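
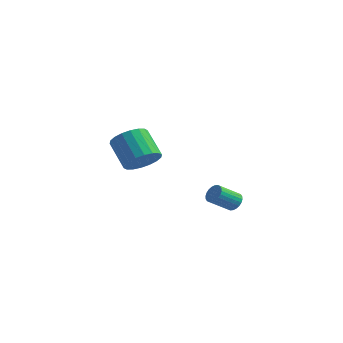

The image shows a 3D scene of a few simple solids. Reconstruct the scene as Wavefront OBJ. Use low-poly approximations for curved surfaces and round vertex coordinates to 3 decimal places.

v 3.665 1.347 -3.98
v 4.042 1.46 -3.554
v 3.432 0.487 -2.754
v 3.055 0.373 -3.18
v 3.876 1.605 -3.505
v 3.266 0.632 -2.705
v 3.677 1.711 -3.529
v 3.067 0.737 -2.728
v 3.476 1.761 -3.62
v 2.866 0.787 -2.82
v 3.304 1.748 -3.767
v 2.694 0.774 -2.967
v 3.187 1.674 -3.946
v 2.577 0.7 -3.146
v 3.143 1.55 -4.13
v 2.533 0.577 -3.33
v 3.178 1.395 -4.292
v 2.568 0.422 -3.492
v 3.288 1.233 -4.406
v 2.678 0.26 -3.606
v 3.454 1.088 -4.455
v 2.844 0.115 -3.655
v 3.653 0.983 -4.432
v 3.043 0.009 -3.631
v 3.854 0.933 -4.34
v 3.244 -0.041 -3.54
v 4.026 0.946 -4.193
v 3.416 -0.028 -3.393
v 4.143 1.02 -4.014
v 3.533 0.046 -3.214
v 4.187 1.143 -3.83
v 3.577 0.17 -3.03
v 4.152 1.298 -3.668
v 3.542 0.325 -2.868
v -2.207 1.99 -2.784
v -1.723 1.426 -2.014
v -3.009 2.026 -0.766
v -3.493 2.59 -1.536
v -1.503 1.847 -1.991
v -2.789 2.448 -0.742
v -1.423 2.297 -2.124
v -2.709 2.898 -0.876
v -1.498 2.686 -2.388
v -2.784 3.287 -1.14
v -1.713 2.938 -2.731
v -2.999 3.538 -1.483
v -2.026 3.001 -3.084
v -3.312 3.601 -1.836
v -2.375 2.864 -3.378
v -3.661 3.464 -2.13
v -2.691 2.554 -3.554
v -3.977 3.154 -2.306
v -2.911 2.132 -3.578
v -4.197 2.733 -2.329
v -2.991 1.682 -3.444
v -4.277 2.283 -2.196
v -2.916 1.293 -3.18
v -4.202 1.894 -1.932
v -2.701 1.042 -2.837
v -3.987 1.642 -1.589
v -2.388 0.979 -2.484
v -3.674 1.579 -1.236
v -2.039 1.116 -2.19
v -3.325 1.716 -0.942
f 2 1 5
f 2 5 3
f 3 5 6
f 3 6 4
f 5 1 7
f 5 7 6
f 6 7 8
f 6 8 4
f 7 1 9
f 7 9 8
f 8 9 10
f 8 10 4
f 9 1 11
f 9 11 10
f 10 11 12
f 10 12 4
f 11 1 13
f 11 13 12
f 12 13 14
f 12 14 4
f 13 1 15
f 13 15 14
f 14 15 16
f 14 16 4
f 15 1 17
f 15 17 16
f 16 17 18
f 16 18 4
f 17 1 19
f 17 19 18
f 18 19 20
f 18 20 4
f 19 1 21
f 19 21 20
f 20 21 22
f 20 22 4
f 21 1 23
f 21 23 22
f 22 23 24
f 22 24 4
f 23 1 25
f 23 25 24
f 24 25 26
f 24 26 4
f 25 1 27
f 25 27 26
f 26 27 28
f 26 28 4
f 27 1 29
f 27 29 28
f 28 29 30
f 28 30 4
f 29 1 31
f 29 31 30
f 30 31 32
f 30 32 4
f 31 1 33
f 31 33 32
f 32 33 34
f 32 34 4
f 33 1 2
f 33 2 34
f 34 2 3
f 34 3 4
f 36 35 39
f 36 39 37
f 37 39 40
f 37 40 38
f 39 35 41
f 39 41 40
f 40 41 42
f 40 42 38
f 41 35 43
f 41 43 42
f 42 43 44
f 42 44 38
f 43 35 45
f 43 45 44
f 44 45 46
f 44 46 38
f 45 35 47
f 45 47 46
f 46 47 48
f 46 48 38
f 47 35 49
f 47 49 48
f 48 49 50
f 48 50 38
f 49 35 51
f 49 51 50
f 50 51 52
f 50 52 38
f 51 35 53
f 51 53 52
f 52 53 54
f 52 54 38
f 53 35 55
f 53 55 54
f 54 55 56
f 54 56 38
f 55 35 57
f 55 57 56
f 56 57 58
f 56 58 38
f 57 35 59
f 57 59 58
f 58 59 60
f 58 60 38
f 59 35 61
f 59 61 60
f 60 61 62
f 60 62 38
f 61 35 63
f 61 63 62
f 62 63 64
f 62 64 38
f 63 35 36
f 63 36 64
f 64 36 37
f 64 37 38



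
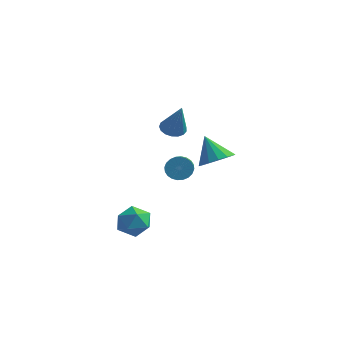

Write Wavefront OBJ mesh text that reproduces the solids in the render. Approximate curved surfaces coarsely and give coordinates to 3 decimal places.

v -0.045 -2.669 -3.543
v 0.867 -2.472 -3.288
v -0.207 -3.568 -2.272
v 0.705 -3.371 -2.017
v 0.032 -2.677 -1.98
v 0.132 -2.122 -2.766
v 0.528 -3.918 -2.794
v 0.628 -3.363 -3.58
v 1.221 -3.244 -2.825
v 0.914 -2.477 -2.322
v -0.254 -3.563 -3.238
v -0.561 -2.796 -2.735
v 2.325 -2.13 0.941
v 2.807 -2.129 0.476
v 3.637 -3.71 1.333
v 3.155 -3.71 1.799
v 2.913 -1.975 0.659
v 3.742 -3.555 1.516
v 2.929 -1.844 0.884
v 3.758 -3.424 1.742
v 2.853 -1.757 1.119
v 3.682 -3.337 1.976
v 2.697 -1.726 1.326
v 3.526 -3.307 2.183
v 2.484 -1.757 1.475
v 3.313 -3.338 2.332
v 2.247 -1.845 1.543
v 3.076 -3.425 2.4
v 2.022 -1.976 1.519
v 2.852 -3.556 2.376
v 1.843 -2.13 1.407
v 2.673 -3.711 2.264
v 1.738 -2.285 1.224
v 2.567 -3.865 2.081
v 1.722 -2.416 0.998
v 2.551 -3.996 1.856
v 1.798 -2.503 0.764
v 2.627 -4.083 1.621
v 1.954 -2.533 0.557
v 2.783 -4.114 1.414
v 2.167 -2.502 0.408
v 2.996 -4.083 1.265
v 2.404 -2.415 0.34
v 3.233 -3.995 1.197
v 2.628 -2.284 0.364
v 3.458 -3.864 1.221
v 1.129 -0.642 2.663
v 1.723 -0.398 2.471
v 1.871 -1.118 4.357
v 1.577 -0.146 2.606
v 1.328 -0.008 2.754
v 1.034 -0.015 2.881
v 0.761 -0.166 2.958
v 0.573 -0.425 2.967
v 0.512 -0.734 2.907
v 0.593 -1.022 2.791
v 0.796 -1.223 2.645
v 1.076 -1.29 2.504
v 1.368 -1.209 2.399
v 1.605 -0.998 2.354
v 1.733 -0.705 2.38
v 2.732 0.825 0.217
v 3.402 1.434 0.507
v 1.868 1.155 1.523
v 3.093 1.704 0.235
v 2.689 1.738 -0.042
v 2.295 1.528 -0.249
v 2.019 1.13 -0.332
v 1.934 0.65 -0.267
v 2.063 0.217 -0.072
v 2.371 -0.053 0.2
v 2.776 -0.088 0.477
v 3.169 0.123 0.684
v 3.445 0.521 0.766
v 3.53 1.001 0.702
f 1 12 6
f 1 6 2
f 1 2 8
f 1 8 11
f 1 11 12
f 2 6 10
f 6 12 5
f 12 11 3
f 11 8 7
f 8 2 9
f 4 10 5
f 4 5 3
f 4 3 7
f 4 7 9
f 4 9 10
f 5 10 6
f 3 5 12
f 7 3 11
f 9 7 8
f 10 9 2
f 14 13 17
f 14 17 15
f 15 17 18
f 15 18 16
f 17 13 19
f 17 19 18
f 18 19 20
f 18 20 16
f 19 13 21
f 19 21 20
f 20 21 22
f 20 22 16
f 21 13 23
f 21 23 22
f 22 23 24
f 22 24 16
f 23 13 25
f 23 25 24
f 24 25 26
f 24 26 16
f 25 13 27
f 25 27 26
f 26 27 28
f 26 28 16
f 27 13 29
f 27 29 28
f 28 29 30
f 28 30 16
f 29 13 31
f 29 31 30
f 30 31 32
f 30 32 16
f 31 13 33
f 31 33 32
f 32 33 34
f 32 34 16
f 33 13 35
f 33 35 34
f 34 35 36
f 34 36 16
f 35 13 37
f 35 37 36
f 36 37 38
f 36 38 16
f 37 13 39
f 37 39 38
f 38 39 40
f 38 40 16
f 39 13 41
f 39 41 40
f 40 41 42
f 40 42 16
f 41 13 43
f 41 43 42
f 42 43 44
f 42 44 16
f 43 13 45
f 43 45 44
f 44 45 46
f 44 46 16
f 45 13 14
f 45 14 46
f 46 14 15
f 46 15 16
f 48 47 50
f 48 50 49
f 50 47 51
f 50 51 49
f 51 47 52
f 51 52 49
f 52 47 53
f 52 53 49
f 53 47 54
f 53 54 49
f 54 47 55
f 54 55 49
f 55 47 56
f 55 56 49
f 56 47 57
f 56 57 49
f 57 47 58
f 57 58 49
f 58 47 59
f 58 59 49
f 59 47 60
f 59 60 49
f 60 47 61
f 60 61 49
f 61 47 48
f 61 48 49
f 63 62 65
f 63 65 64
f 65 62 66
f 65 66 64
f 66 62 67
f 66 67 64
f 67 62 68
f 67 68 64
f 68 62 69
f 68 69 64
f 69 62 70
f 69 70 64
f 70 62 71
f 70 71 64
f 71 62 72
f 71 72 64
f 72 62 73
f 72 73 64
f 73 62 74
f 73 74 64
f 74 62 75
f 74 75 64
f 75 62 63
f 75 63 64



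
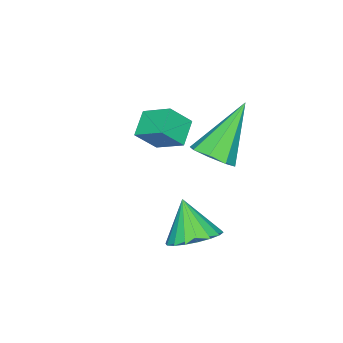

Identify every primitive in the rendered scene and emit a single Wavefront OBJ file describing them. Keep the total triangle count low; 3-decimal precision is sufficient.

v -1.561 -0.566 -3.766
v -0.803 -0.372 -3.385
v -1.959 -1.274 -2.614
v -1.031 -0.075 -3.282
v -1.363 0.123 -3.275
v -1.734 0.186 -3.365
v -2.071 0.099 -3.535
v -2.307 -0.12 -3.751
v -2.395 -0.427 -3.969
v -2.318 -0.761 -4.148
v -2.091 -1.058 -4.251
v -1.758 -1.256 -4.258
v -1.387 -1.319 -4.168
v -1.05 -1.232 -3.998
v -0.814 -1.013 -3.782
v -0.726 -0.706 -3.563
v -2.689 -0.732 -0.909
v -2.158 -0.519 -0.44
v -4.131 -0.568 0.649
v -2.398 -0.082 -0.708
v -2.808 -0.025 -1.094
v -3.149 -0.383 -1.372
v -3.22 -0.944 -1.379
v -2.98 -1.382 -1.11
v -2.569 -1.438 -0.724
v -2.229 -1.081 -0.447
v -4.242 -3.509 -1.769
v -3.699 -3.929 -1.015
v -4.262 -2.52 -1.203
v -3.718 -2.94 -0.449
v -3.422 -3.24 -2.211
v -2.878 -3.66 -1.457
v -3.441 -2.251 -1.645
v -2.898 -2.671 -0.891
f 2 1 4
f 2 4 3
f 4 1 5
f 4 5 3
f 5 1 6
f 5 6 3
f 6 1 7
f 6 7 3
f 7 1 8
f 7 8 3
f 8 1 9
f 8 9 3
f 9 1 10
f 9 10 3
f 10 1 11
f 10 11 3
f 11 1 12
f 11 12 3
f 12 1 13
f 12 13 3
f 13 1 14
f 13 14 3
f 14 1 15
f 14 15 3
f 15 1 16
f 15 16 3
f 16 1 2
f 16 2 3
f 18 17 20
f 18 20 19
f 20 17 21
f 20 21 19
f 21 17 22
f 21 22 19
f 22 17 23
f 22 23 19
f 23 17 24
f 23 24 19
f 24 17 25
f 24 25 19
f 25 17 26
f 25 26 19
f 26 17 18
f 26 18 19
f 28 30 27
f 31 28 27
f 27 30 29
f 29 31 27
f 28 34 30
f 32 28 31
f 32 34 28
f 30 34 29
f 33 31 29
f 29 34 33
f 33 32 31
f 34 32 33



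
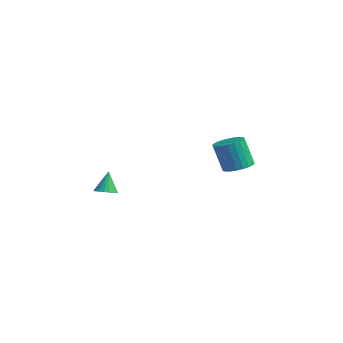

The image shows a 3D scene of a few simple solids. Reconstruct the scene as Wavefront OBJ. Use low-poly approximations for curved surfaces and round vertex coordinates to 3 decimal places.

v 0.034 3.99 -0.613
v 0.753 4.085 -0.425
v 0.406 3.764 1.062
v -0.314 3.67 0.873
v 0.65 4.356 -0.391
v 0.302 4.035 1.096
v 0.452 4.572 -0.39
v 0.105 4.251 1.096
v 0.19 4.699 -0.424
v -0.157 4.378 1.063
v -0.095 4.718 -0.486
v -0.442 4.397 1
v -0.36 4.627 -0.568
v -0.708 4.306 0.919
v -0.566 4.439 -0.657
v -0.913 4.118 0.83
v -0.681 4.182 -0.739
v -1.028 3.861 0.748
v -0.686 3.896 -0.802
v -1.033 3.575 0.685
v -0.582 3.625 -0.836
v -0.93 3.304 0.651
v -0.385 3.409 -0.836
v -0.732 3.088 0.65
v -0.123 3.282 -0.803
v -0.47 2.961 0.684
v 0.162 3.263 -0.74
v -0.185 2.942 0.746
v 0.428 3.354 -0.659
v 0.08 3.033 0.828
v 0.633 3.542 -0.57
v 0.286 3.221 0.917
v 0.748 3.799 -0.488
v 0.401 3.478 0.999
v -1.128 -2.142 -1.364
v -0.626 -2.253 -1.2
v -1.412 -1.818 -0.276
v -0.609 -2.037 -1.26
v -0.681 -1.839 -1.337
v -0.832 -1.694 -1.42
v -1.033 -1.626 -1.493
v -1.251 -1.648 -1.543
v -1.447 -1.754 -1.563
v -1.588 -1.928 -1.548
v -1.65 -2.139 -1.501
v -1.622 -2.35 -1.431
v -1.508 -2.526 -1.349
v -1.328 -2.635 -1.269
v -1.114 -2.658 -1.206
v -0.902 -2.593 -1.171
v -0.729 -2.449 -1.168
f 2 1 5
f 2 5 3
f 3 5 6
f 3 6 4
f 5 1 7
f 5 7 6
f 6 7 8
f 6 8 4
f 7 1 9
f 7 9 8
f 8 9 10
f 8 10 4
f 9 1 11
f 9 11 10
f 10 11 12
f 10 12 4
f 11 1 13
f 11 13 12
f 12 13 14
f 12 14 4
f 13 1 15
f 13 15 14
f 14 15 16
f 14 16 4
f 15 1 17
f 15 17 16
f 16 17 18
f 16 18 4
f 17 1 19
f 17 19 18
f 18 19 20
f 18 20 4
f 19 1 21
f 19 21 20
f 20 21 22
f 20 22 4
f 21 1 23
f 21 23 22
f 22 23 24
f 22 24 4
f 23 1 25
f 23 25 24
f 24 25 26
f 24 26 4
f 25 1 27
f 25 27 26
f 26 27 28
f 26 28 4
f 27 1 29
f 27 29 28
f 28 29 30
f 28 30 4
f 29 1 31
f 29 31 30
f 30 31 32
f 30 32 4
f 31 1 33
f 31 33 32
f 32 33 34
f 32 34 4
f 33 1 2
f 33 2 34
f 34 2 3
f 34 3 4
f 36 35 38
f 36 38 37
f 38 35 39
f 38 39 37
f 39 35 40
f 39 40 37
f 40 35 41
f 40 41 37
f 41 35 42
f 41 42 37
f 42 35 43
f 42 43 37
f 43 35 44
f 43 44 37
f 44 35 45
f 44 45 37
f 45 35 46
f 45 46 37
f 46 35 47
f 46 47 37
f 47 35 48
f 47 48 37
f 48 35 49
f 48 49 37
f 49 35 50
f 49 50 37
f 50 35 51
f 50 51 37
f 51 35 36
f 51 36 37



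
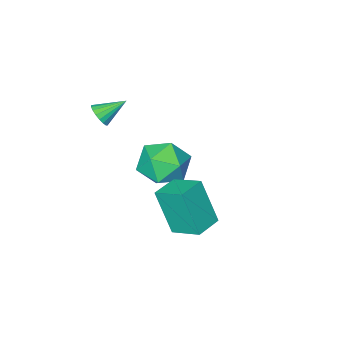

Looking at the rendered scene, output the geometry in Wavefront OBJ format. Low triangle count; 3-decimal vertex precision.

v 1.233 0.63 -2.922
v 1.437 -0.184 -1.018
v 0.878 1.861 -2.357
v 1.082 1.047 -0.454
v 2.378 0.953 -2.906
v 2.582 0.139 -1.003
v 2.023 2.184 -2.342
v 2.227 1.37 -0.438
v -0.669 -2.35 -3.753
v 0.479 -2.5 -3.369
v -1.199 -4 -2.811
v -0.051 -4.15 -2.427
v -0.726 -3.233 -1.989
v -0.398 -2.213 -2.572
v -0.322 -4.287 -3.608
v 0.006 -3.267 -4.191
v 0.693 -3.697 -3.28
v 0.444 -3.046 -2.279
v -1.164 -3.454 -3.901
v -1.413 -2.803 -2.9
v 2.419 -3.654 0.995
v 2.648 -3.859 1.475
v 1.421 -3.246 1.645
v 2.739 -3.622 1.466
v 2.767 -3.392 1.363
v 2.725 -3.214 1.187
v 2.623 -3.123 0.974
v 2.481 -3.137 0.764
v 2.326 -3.254 0.6
v 2.19 -3.45 0.515
v 2.1 -3.687 0.524
v 2.072 -3.917 0.627
v 2.114 -4.095 0.802
v 2.215 -4.186 1.016
v 2.358 -4.172 1.226
v 2.512 -4.055 1.389
f 2 4 1
f 5 2 1
f 1 4 3
f 3 5 1
f 2 8 4
f 6 2 5
f 6 8 2
f 4 8 3
f 7 5 3
f 3 8 7
f 7 6 5
f 8 6 7
f 9 20 14
f 9 14 10
f 9 10 16
f 9 16 19
f 9 19 20
f 10 14 18
f 14 20 13
f 20 19 11
f 19 16 15
f 16 10 17
f 12 18 13
f 12 13 11
f 12 11 15
f 12 15 17
f 12 17 18
f 13 18 14
f 11 13 20
f 15 11 19
f 17 15 16
f 18 17 10
f 22 21 24
f 22 24 23
f 24 21 25
f 24 25 23
f 25 21 26
f 25 26 23
f 26 21 27
f 26 27 23
f 27 21 28
f 27 28 23
f 28 21 29
f 28 29 23
f 29 21 30
f 29 30 23
f 30 21 31
f 30 31 23
f 31 21 32
f 31 32 23
f 32 21 33
f 32 33 23
f 33 21 34
f 33 34 23
f 34 21 35
f 34 35 23
f 35 21 36
f 35 36 23
f 36 21 22
f 36 22 23



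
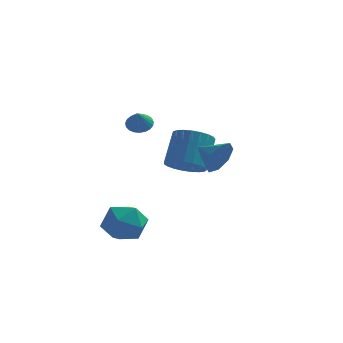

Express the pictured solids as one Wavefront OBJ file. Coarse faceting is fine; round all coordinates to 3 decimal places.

v 2.014 -2.689 2.181
v 2.46 -2.432 3.038
v 0.906 -2.091 2.579
v 2.549 -1.904 2.491
v 2.324 -1.836 1.763
v 1.918 -2.268 1.279
v 1.567 -2.947 1.324
v 1.478 -3.475 1.871
v 1.703 -3.542 2.6
v 2.11 -3.11 3.083
v -2.217 0.262 3.183
v -1.684 0.589 3.45
v -2.183 -0.522 4.077
v -1.901 0.721 3.573
v -2.173 0.773 3.63
v -2.453 0.737 3.609
v -2.692 0.619 3.514
v -2.849 0.439 3.362
v -2.896 0.229 3.179
v -2.826 0.024 2.997
v -2.651 -0.139 2.847
v -2.401 -0.233 2.755
v -2.119 -0.242 2.737
v -1.854 -0.163 2.796
v -1.651 -0.011 2.922
v -1.547 0.189 3.093
v -1.558 0.401 3.28
v -3.528 -2.938 -2.429
v -3.052 -2.31 -3.388
v -1.908 -2.49 -1.332
v -1.432 -1.862 -2.291
v -2.43 -1.425 -1.697
v -3.432 -1.702 -2.375
v -1.528 -3.098 -2.345
v -2.53 -3.375 -3.023
v -1.817 -2.409 -3.336
v -2.374 -1.375 -2.935
v -2.586 -3.425 -1.785
v -3.143 -2.391 -1.384
v -0.343 2.382 -0.294
v 0.129 1.569 0.239
v 0.374 2.806 1.906
v -0.097 3.618 1.374
v 0.48 1.767 0.041
v 0.725 3.003 1.708
v 0.688 2.071 -0.215
v 0.934 3.307 1.452
v 0.719 2.429 -0.485
v 0.965 3.665 1.182
v 0.566 2.779 -0.722
v 0.812 4.015 0.946
v 0.256 3.06 -0.884
v 0.501 4.296 0.783
v -0.158 3.223 -0.945
v 0.088 4.46 0.722
v -0.604 3.242 -0.893
v -0.358 4.478 0.775
v -1.004 3.112 -0.737
v -0.759 4.348 0.93
v -1.291 2.855 -0.505
v -1.045 4.091 1.163
v -1.413 2.517 -0.236
v -1.167 3.753 1.431
v -1.35 2.155 0.023
v -1.104 3.391 1.69
v -1.113 1.833 0.227
v -0.868 3.069 1.894
v -0.743 1.605 0.341
v -0.497 2.841 2.008
v -0.304 1.512 0.346
v -0.058 2.748 2.013
f 2 1 4
f 2 4 3
f 4 1 5
f 4 5 3
f 5 1 6
f 5 6 3
f 6 1 7
f 6 7 3
f 7 1 8
f 7 8 3
f 8 1 9
f 8 9 3
f 9 1 10
f 9 10 3
f 10 1 2
f 10 2 3
f 12 11 14
f 12 14 13
f 14 11 15
f 14 15 13
f 15 11 16
f 15 16 13
f 16 11 17
f 16 17 13
f 17 11 18
f 17 18 13
f 18 11 19
f 18 19 13
f 19 11 20
f 19 20 13
f 20 11 21
f 20 21 13
f 21 11 22
f 21 22 13
f 22 11 23
f 22 23 13
f 23 11 24
f 23 24 13
f 24 11 25
f 24 25 13
f 25 11 26
f 25 26 13
f 26 11 27
f 26 27 13
f 27 11 12
f 27 12 13
f 28 39 33
f 28 33 29
f 28 29 35
f 28 35 38
f 28 38 39
f 29 33 37
f 33 39 32
f 39 38 30
f 38 35 34
f 35 29 36
f 31 37 32
f 31 32 30
f 31 30 34
f 31 34 36
f 31 36 37
f 32 37 33
f 30 32 39
f 34 30 38
f 36 34 35
f 37 36 29
f 41 40 44
f 41 44 42
f 42 44 45
f 42 45 43
f 44 40 46
f 44 46 45
f 45 46 47
f 45 47 43
f 46 40 48
f 46 48 47
f 47 48 49
f 47 49 43
f 48 40 50
f 48 50 49
f 49 50 51
f 49 51 43
f 50 40 52
f 50 52 51
f 51 52 53
f 51 53 43
f 52 40 54
f 52 54 53
f 53 54 55
f 53 55 43
f 54 40 56
f 54 56 55
f 55 56 57
f 55 57 43
f 56 40 58
f 56 58 57
f 57 58 59
f 57 59 43
f 58 40 60
f 58 60 59
f 59 60 61
f 59 61 43
f 60 40 62
f 60 62 61
f 61 62 63
f 61 63 43
f 62 40 64
f 62 64 63
f 63 64 65
f 63 65 43
f 64 40 66
f 64 66 65
f 65 66 67
f 65 67 43
f 66 40 68
f 66 68 67
f 67 68 69
f 67 69 43
f 68 40 70
f 68 70 69
f 69 70 71
f 69 71 43
f 70 40 41
f 70 41 71
f 71 41 42
f 71 42 43



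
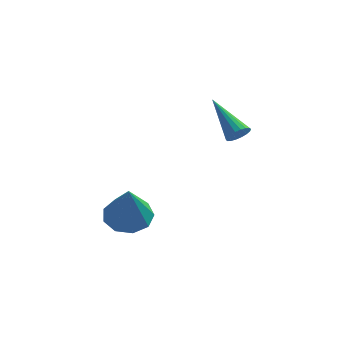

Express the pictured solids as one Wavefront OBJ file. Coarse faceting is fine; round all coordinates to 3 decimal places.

v 1.497 -0.746 1.514
v 1.87 -0.397 1.5
v 0.403 0.466 2.506
v 1.751 -0.352 1.313
v 1.581 -0.384 1.165
v 1.395 -0.488 1.086
v 1.23 -0.643 1.093
v 1.117 -0.818 1.183
v 1.08 -0.979 1.338
v 1.125 -1.094 1.529
v 1.244 -1.14 1.716
v 1.414 -1.107 1.864
v 1.6 -1.003 1.942
v 1.765 -0.848 1.936
v 1.878 -0.673 1.846
v 1.915 -0.512 1.691
v -2.512 -0.798 -3.193
v -1.881 -0.112 -2.963
v -2.348 -1.582 -1.307
v -2.491 0.089 -2.826
v -3.111 -0.125 -2.861
v -3.451 -0.654 -3.051
v -3.351 -1.25 -3.308
v -2.859 -1.635 -3.511
v -2.205 -1.628 -3.565
v -1.695 -1.232 -3.446
v -1.567 -0.634 -3.208
f 2 1 4
f 2 4 3
f 4 1 5
f 4 5 3
f 5 1 6
f 5 6 3
f 6 1 7
f 6 7 3
f 7 1 8
f 7 8 3
f 8 1 9
f 8 9 3
f 9 1 10
f 9 10 3
f 10 1 11
f 10 11 3
f 11 1 12
f 11 12 3
f 12 1 13
f 12 13 3
f 13 1 14
f 13 14 3
f 14 1 15
f 14 15 3
f 15 1 16
f 15 16 3
f 16 1 2
f 16 2 3
f 18 17 20
f 18 20 19
f 20 17 21
f 20 21 19
f 21 17 22
f 21 22 19
f 22 17 23
f 22 23 19
f 23 17 24
f 23 24 19
f 24 17 25
f 24 25 19
f 25 17 26
f 25 26 19
f 26 17 27
f 26 27 19
f 27 17 18
f 27 18 19



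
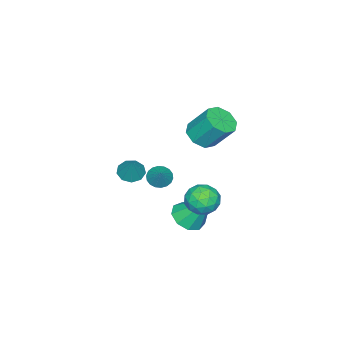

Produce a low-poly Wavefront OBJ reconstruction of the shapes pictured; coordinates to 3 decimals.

v -2.393 -2.152 -2.082
v -1.912 -2.645 -2.127
v -1.807 -1.688 -0.898
v -1.766 -2.256 -2.351
v -1.914 -1.819 -2.45
v -2.286 -1.537 -2.376
v -2.708 -1.544 -2.165
v -2.982 -1.835 -1.915
v -2.981 -2.275 -1.743
v -2.705 -2.657 -1.729
v -2.282 -2.803 -1.881
v -3.83 0.772 0.666
v -3.18 0.347 1.059
v -3.32 1.344 2.367
v -3.97 1.768 1.974
v -2.965 0.859 0.692
v -3.105 1.856 2
v -3.256 1.32 0.31
v -3.396 2.316 1.617
v -3.883 1.46 0.136
v -4.023 2.456 1.444
v -4.48 1.196 0.273
v -4.62 2.193 1.581
v -4.695 0.684 0.64
v -4.835 1.681 1.948
v -4.404 0.224 1.023
v -4.544 1.22 2.33
v -3.777 0.084 1.196
v -3.917 1.08 2.504
v -3.136 0.516 -4.715
v -2.209 0.486 -4.646
v -3.224 1.724 -3.025
v -2.384 0.979 -5.007
v -2.911 1.255 -5.232
v -3.543 1.186 -5.215
v -3.985 0.802 -4.965
v -4.029 0.285 -4.597
v -3.655 -0.124 -4.285
v -3.038 -0.234 -4.174
v -2.467 0.007 -4.316
v -3.062 1.657 -2.432
v -2.708 2.253 -1.852
v -1.732 1.407 -2.988
v -1.378 2.003 -2.408
v -1.706 1.217 -2.104
v -2.528 1.372 -1.761
v -1.912 2.288 -3.079
v -2.734 2.443 -2.736
v -1.997 2.643 -2.252
v -1.87 1.981 -1.649
v -2.57 1.679 -3.191
v -2.443 1.017 -2.588
v -3.002 1.977 -2.093
v -1.438 1.683 -2.747
v -1.631 1.221 -2.568
v -1.423 1.571 -2.227
v -2.896 1.459 -2.04
v -2.688 1.809 -1.699
v -2.099 1.2 -1.847
v -1.752 1.851 -3.141
v -1.544 2.201 -2.8
v -3.017 2.089 -2.613
v -2.809 2.439 -2.272
v -2.341 2.46 -2.993
v -2.375 2.557 -1.987
v -1.594 2.41 -2.314
v -1.907 2.577 -2.708
v -2.391 2.668 -2.507
v -2.301 2.167 -1.633
v -1.519 2.02 -1.96
v -1.712 1.558 -1.781
v -2.195 1.649 -1.58
v -1.883 2.397 -1.868
v -2.921 1.64 -2.88
v -2.139 1.493 -3.207
v -2.245 2.011 -3.26
v -2.728 2.102 -3.059
v -2.846 1.25 -2.526
v -2.065 1.103 -2.853
v -2.049 0.992 -2.333
v -2.533 1.083 -2.132
v -2.557 1.263 -2.972
v -1.813 -0.206 -1.386
v -1.302 -0.402 -1.678
v -1.167 0.266 -0.574
v -1.344 -0.153 -1.789
v -1.479 0.086 -1.82
v -1.681 0.266 -1.766
v -1.908 0.354 -1.636
v -2.116 0.33 -1.456
v -2.265 0.2 -1.263
v -2.323 -0.01 -1.095
v -2.281 -0.259 -0.984
v -2.146 -0.498 -0.952
v -1.945 -0.678 -1.007
v -1.717 -0.766 -1.137
v -1.509 -0.742 -1.316
v -1.361 -0.612 -1.509
f 2 1 4
f 2 4 3
f 4 1 5
f 4 5 3
f 5 1 6
f 5 6 3
f 6 1 7
f 6 7 3
f 7 1 8
f 7 8 3
f 8 1 9
f 8 9 3
f 9 1 10
f 9 10 3
f 10 1 11
f 10 11 3
f 11 1 2
f 11 2 3
f 13 12 16
f 13 16 14
f 14 16 17
f 14 17 15
f 16 12 18
f 16 18 17
f 17 18 19
f 17 19 15
f 18 12 20
f 18 20 19
f 19 20 21
f 19 21 15
f 20 12 22
f 20 22 21
f 21 22 23
f 21 23 15
f 22 12 24
f 22 24 23
f 23 24 25
f 23 25 15
f 24 12 26
f 24 26 25
f 25 26 27
f 25 27 15
f 26 12 28
f 26 28 27
f 27 28 29
f 27 29 15
f 28 12 13
f 28 13 29
f 29 13 14
f 29 14 15
f 31 30 33
f 31 33 32
f 33 30 34
f 33 34 32
f 34 30 35
f 34 35 32
f 35 30 36
f 35 36 32
f 36 30 37
f 36 37 32
f 37 30 38
f 37 38 32
f 38 30 39
f 38 39 32
f 39 30 40
f 39 40 32
f 40 30 31
f 40 31 32
f 41 78 57
f 78 52 81
f 57 81 46
f 78 81 57
f 41 57 53
f 57 46 58
f 53 58 42
f 57 58 53
f 41 53 62
f 53 42 63
f 62 63 48
f 53 63 62
f 41 62 74
f 62 48 77
f 74 77 51
f 62 77 74
f 41 74 78
f 74 51 82
f 78 82 52
f 74 82 78
f 42 58 69
f 58 46 72
f 69 72 50
f 58 72 69
f 46 81 59
f 81 52 80
f 59 80 45
f 81 80 59
f 52 82 79
f 82 51 75
f 79 75 43
f 82 75 79
f 51 77 76
f 77 48 64
f 76 64 47
f 77 64 76
f 48 63 68
f 63 42 65
f 68 65 49
f 63 65 68
f 44 70 56
f 70 50 71
f 56 71 45
f 70 71 56
f 44 56 54
f 56 45 55
f 54 55 43
f 56 55 54
f 44 54 61
f 54 43 60
f 61 60 47
f 54 60 61
f 44 61 66
f 61 47 67
f 66 67 49
f 61 67 66
f 44 66 70
f 66 49 73
f 70 73 50
f 66 73 70
f 45 71 59
f 71 50 72
f 59 72 46
f 71 72 59
f 43 55 79
f 55 45 80
f 79 80 52
f 55 80 79
f 47 60 76
f 60 43 75
f 76 75 51
f 60 75 76
f 49 67 68
f 67 47 64
f 68 64 48
f 67 64 68
f 50 73 69
f 73 49 65
f 69 65 42
f 73 65 69
f 84 83 86
f 84 86 85
f 86 83 87
f 86 87 85
f 87 83 88
f 87 88 85
f 88 83 89
f 88 89 85
f 89 83 90
f 89 90 85
f 90 83 91
f 90 91 85
f 91 83 92
f 91 92 85
f 92 83 93
f 92 93 85
f 93 83 94
f 93 94 85
f 94 83 95
f 94 95 85
f 95 83 96
f 95 96 85
f 96 83 97
f 96 97 85
f 97 83 98
f 97 98 85
f 98 83 84
f 98 84 85



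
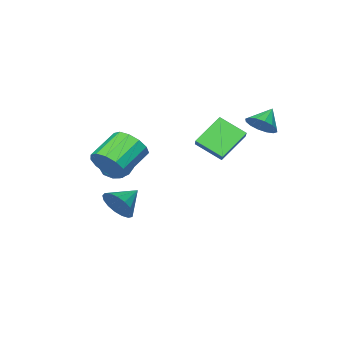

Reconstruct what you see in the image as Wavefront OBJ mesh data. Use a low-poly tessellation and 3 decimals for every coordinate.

v -2.169 3.756 1.278
v -1.619 3.537 1.845
v -3.051 3.524 2.042
v -1.678 3.953 1.904
v -1.868 4.317 1.795
v -2.139 4.53 1.548
v -2.418 4.536 1.228
v -2.63 4.333 0.922
v -2.719 3.976 0.71
v -2.66 3.56 0.651
v -2.47 3.196 0.76
v -2.199 2.983 1.007
v -1.92 2.977 1.327
v -1.708 3.179 1.634
v 2.807 -0.556 -4.002
v 3.129 -0.162 -3.188
v 1.533 -0.684 -3.438
v 2.983 0.197 -3.434
v 2.798 0.385 -3.81
v 2.614 0.356 -4.231
v 2.475 0.119 -4.599
v 2.412 -0.273 -4.83
v 2.439 -0.73 -4.872
v 2.551 -1.147 -4.715
v 2.721 -1.428 -4.394
v 2.911 -1.51 -3.984
v 3.078 -1.373 -3.578
v 3.182 -1.049 -3.269
v 3.2 -0.612 -3.128
v 2.538 -0.351 -1.795
v 2.968 -0.808 -1.159
v 1.832 -1.552 -2.181
v 2.262 -2.009 -1.545
v 1.655 -1.393 -1.32
v 2.092 -0.65 -1.081
v 2.708 -1.71 -2.259
v 3.145 -0.967 -2.02
v 3.073 -1.648 -1.446
v 2.423 -1.452 -0.865
v 2.377 -0.908 -2.475
v 1.727 -0.712 -1.894
v 2.815 -0.474 -1.443
v 1.985 -1.886 -1.897
v 1.628 -1.524 -1.764
v 1.881 -1.793 -1.391
v 2.3 -0.381 -1.397
v 2.553 -0.65 -1.023
v 1.781 -0.994 -1.118
v 2.247 -1.71 -2.317
v 2.5 -1.979 -1.943
v 2.919 -0.567 -1.949
v 3.172 -0.836 -1.576
v 3.019 -1.366 -2.222
v 3.13 -1.236 -1.238
v 2.715 -1.942 -1.465
v 2.977 -1.766 -1.884
v 3.233 -1.33 -1.744
v 2.747 -1.121 -0.896
v 2.332 -1.827 -1.123
v 1.976 -1.465 -0.991
v 2.232 -1.029 -0.851
v 2.809 -1.615 -1.065
v 2.468 -0.533 -2.217
v 2.053 -1.239 -2.444
v 2.568 -1.331 -2.489
v 2.824 -0.895 -2.349
v 2.085 -0.418 -1.875
v 1.67 -1.124 -2.102
v 1.567 -1.03 -1.596
v 1.823 -0.594 -1.456
v 1.991 -0.745 -2.275
v -0.527 1.012 -0.394
v -1.924 1.065 0.771
v -1.148 2.2 -1.192
v -2.545 2.253 -0.027
v -0.035 1.647 0.167
v -1.432 1.7 1.332
v -0.656 2.835 -0.631
v -2.053 2.888 0.534
v 4.152 0.525 -0.639
v 4.605 -0.145 -0.051
v 3.061 -0.435 0.808
v 2.608 0.235 0.219
v 4.655 0.354 0.208
v 3.111 0.063 1.066
v 4.545 0.906 0.197
v 3.002 0.616 1.056
v 4.311 1.338 -0.078
v 2.767 1.047 0.78
v 4.026 1.511 -0.532
v 2.482 1.221 0.326
v 3.781 1.372 -1.02
v 2.237 1.082 -0.162
v 3.654 0.964 -1.387
v 2.11 0.673 -0.529
v 3.685 0.416 -1.517
v 2.141 0.126 -0.658
v 3.864 -0.097 -1.367
v 2.32 -0.387 -0.509
v 4.135 -0.412 -0.987
v 2.591 -0.703 -0.129
v 4.411 -0.43 -0.496
v 2.867 -0.72 0.362
f 2 1 4
f 2 4 3
f 4 1 5
f 4 5 3
f 5 1 6
f 5 6 3
f 6 1 7
f 6 7 3
f 7 1 8
f 7 8 3
f 8 1 9
f 8 9 3
f 9 1 10
f 9 10 3
f 10 1 11
f 10 11 3
f 11 1 12
f 11 12 3
f 12 1 13
f 12 13 3
f 13 1 14
f 13 14 3
f 14 1 2
f 14 2 3
f 16 15 18
f 16 18 17
f 18 15 19
f 18 19 17
f 19 15 20
f 19 20 17
f 20 15 21
f 20 21 17
f 21 15 22
f 21 22 17
f 22 15 23
f 22 23 17
f 23 15 24
f 23 24 17
f 24 15 25
f 24 25 17
f 25 15 26
f 25 26 17
f 26 15 27
f 26 27 17
f 27 15 28
f 27 28 17
f 28 15 29
f 28 29 17
f 29 15 16
f 29 16 17
f 30 67 46
f 67 41 70
f 46 70 35
f 67 70 46
f 30 46 42
f 46 35 47
f 42 47 31
f 46 47 42
f 30 42 51
f 42 31 52
f 51 52 37
f 42 52 51
f 30 51 63
f 51 37 66
f 63 66 40
f 51 66 63
f 30 63 67
f 63 40 71
f 67 71 41
f 63 71 67
f 31 47 58
f 47 35 61
f 58 61 39
f 47 61 58
f 35 70 48
f 70 41 69
f 48 69 34
f 70 69 48
f 41 71 68
f 71 40 64
f 68 64 32
f 71 64 68
f 40 66 65
f 66 37 53
f 65 53 36
f 66 53 65
f 37 52 57
f 52 31 54
f 57 54 38
f 52 54 57
f 33 59 45
f 59 39 60
f 45 60 34
f 59 60 45
f 33 45 43
f 45 34 44
f 43 44 32
f 45 44 43
f 33 43 50
f 43 32 49
f 50 49 36
f 43 49 50
f 33 50 55
f 50 36 56
f 55 56 38
f 50 56 55
f 33 55 59
f 55 38 62
f 59 62 39
f 55 62 59
f 34 60 48
f 60 39 61
f 48 61 35
f 60 61 48
f 32 44 68
f 44 34 69
f 68 69 41
f 44 69 68
f 36 49 65
f 49 32 64
f 65 64 40
f 49 64 65
f 38 56 57
f 56 36 53
f 57 53 37
f 56 53 57
f 39 62 58
f 62 38 54
f 58 54 31
f 62 54 58
f 73 75 72
f 76 73 72
f 72 75 74
f 74 76 72
f 73 79 75
f 77 73 76
f 77 79 73
f 75 79 74
f 78 76 74
f 74 79 78
f 78 77 76
f 79 77 78
f 81 80 84
f 81 84 82
f 82 84 85
f 82 85 83
f 84 80 86
f 84 86 85
f 85 86 87
f 85 87 83
f 86 80 88
f 86 88 87
f 87 88 89
f 87 89 83
f 88 80 90
f 88 90 89
f 89 90 91
f 89 91 83
f 90 80 92
f 90 92 91
f 91 92 93
f 91 93 83
f 92 80 94
f 92 94 93
f 93 94 95
f 93 95 83
f 94 80 96
f 94 96 95
f 95 96 97
f 95 97 83
f 96 80 98
f 96 98 97
f 97 98 99
f 97 99 83
f 98 80 100
f 98 100 99
f 99 100 101
f 99 101 83
f 100 80 102
f 100 102 101
f 101 102 103
f 101 103 83
f 102 80 81
f 102 81 103
f 103 81 82
f 103 82 83



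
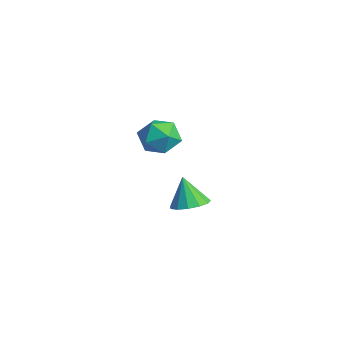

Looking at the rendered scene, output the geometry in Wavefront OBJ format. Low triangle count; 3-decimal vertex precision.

v -1.456 0.328 2.315
v -0.608 0.296 2.251
v -1.492 -1.036 2.509
v -0.644 -1.068 2.445
v -1.006 -0.696 3.12
v -0.984 0.147 3
v -1.116 -0.887 1.76
v -1.094 -0.044 1.64
v -0.397 -0.454 1.908
v -0.33 -0.336 2.749
v -1.77 -0.404 2.011
v -1.703 -0.286 2.852
v -2.831 1.629 -2.619
v -2.183 1.256 -2.398
v -3.309 1.531 -1.381
v -2.107 1.684 -2.335
v -2.261 2.095 -2.362
v -2.596 2.358 -2.471
v -3.006 2.389 -2.626
v -3.36 2.179 -2.779
v -3.547 1.794 -2.882
v -3.506 1.357 -2.9
v -3.251 1.006 -2.83
v -2.863 0.853 -2.692
v -2.465 0.946 -2.531
f 1 12 6
f 1 6 2
f 1 2 8
f 1 8 11
f 1 11 12
f 2 6 10
f 6 12 5
f 12 11 3
f 11 8 7
f 8 2 9
f 4 10 5
f 4 5 3
f 4 3 7
f 4 7 9
f 4 9 10
f 5 10 6
f 3 5 12
f 7 3 11
f 9 7 8
f 10 9 2
f 14 13 16
f 14 16 15
f 16 13 17
f 16 17 15
f 17 13 18
f 17 18 15
f 18 13 19
f 18 19 15
f 19 13 20
f 19 20 15
f 20 13 21
f 20 21 15
f 21 13 22
f 21 22 15
f 22 13 23
f 22 23 15
f 23 13 24
f 23 24 15
f 24 13 25
f 24 25 15
f 25 13 14
f 25 14 15



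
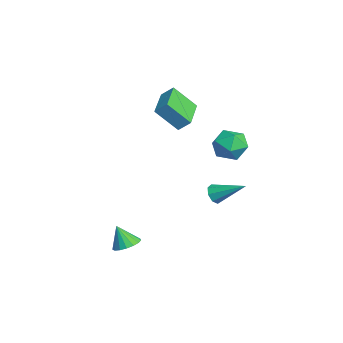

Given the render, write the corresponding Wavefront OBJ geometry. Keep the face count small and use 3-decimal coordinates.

v -4.446 -0.847 4.141
v -4.157 -0.22 4.765
v -4.181 0.39 2.777
v -3.891 1.016 3.401
v -2.389 -1.556 3.899
v -2.099 -0.93 4.523
v -2.123 -0.32 2.535
v -1.834 0.307 3.159
v 0.811 2.259 1.549
v 1.247 1.807 2.456
v -0.807 2.213 2.304
v -0.371 1.761 3.211
v -0.144 2.81 2.954
v 0.856 2.839 2.487
v -0.416 1.181 2.273
v 0.584 1.21 1.806
v 0.489 1.141 2.904
v 0.657 2.147 3.325
v -0.217 1.873 1.435
v -0.049 2.879 1.856
v -2.084 1.668 -2.574
v -1.48 1.427 -2.771
v -1.156 3.192 -1.586
v -1.679 1.768 -3.11
v -2.115 2.051 -3.135
v -2.534 2.109 -2.832
v -2.689 1.909 -2.377
v -2.49 1.568 -2.038
v -2.054 1.285 -2.013
v -1.635 1.227 -2.317
v 1.642 -3.701 -3.766
v 2.315 -4.151 -3.741
v 1.278 -4.179 -2.534
v 2.422 -3.815 -3.579
v 2.35 -3.453 -3.46
v 2.116 -3.148 -3.411
v 1.773 -2.97 -3.443
v 1.4 -2.959 -3.549
v 1.083 -3.118 -3.704
v 0.894 -3.411 -3.874
v 0.876 -3.77 -4.019
v 1.033 -4.113 -4.106
v 1.33 -4.362 -4.114
v 1.699 -4.46 -4.043
v 2.054 -4.383 -3.909
f 2 4 1
f 5 2 1
f 1 4 3
f 3 5 1
f 2 8 4
f 6 2 5
f 6 8 2
f 4 8 3
f 7 5 3
f 3 8 7
f 7 6 5
f 8 6 7
f 9 20 14
f 9 14 10
f 9 10 16
f 9 16 19
f 9 19 20
f 10 14 18
f 14 20 13
f 20 19 11
f 19 16 15
f 16 10 17
f 12 18 13
f 12 13 11
f 12 11 15
f 12 15 17
f 12 17 18
f 13 18 14
f 11 13 20
f 15 11 19
f 17 15 16
f 18 17 10
f 22 21 24
f 22 24 23
f 24 21 25
f 24 25 23
f 25 21 26
f 25 26 23
f 26 21 27
f 26 27 23
f 27 21 28
f 27 28 23
f 28 21 29
f 28 29 23
f 29 21 30
f 29 30 23
f 30 21 22
f 30 22 23
f 32 31 34
f 32 34 33
f 34 31 35
f 34 35 33
f 35 31 36
f 35 36 33
f 36 31 37
f 36 37 33
f 37 31 38
f 37 38 33
f 38 31 39
f 38 39 33
f 39 31 40
f 39 40 33
f 40 31 41
f 40 41 33
f 41 31 42
f 41 42 33
f 42 31 43
f 42 43 33
f 43 31 44
f 43 44 33
f 44 31 45
f 44 45 33
f 45 31 32
f 45 32 33



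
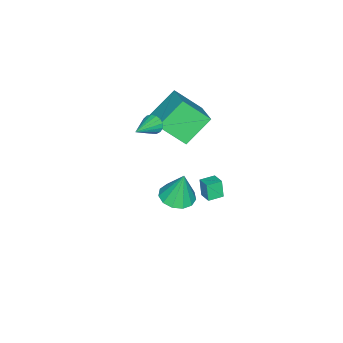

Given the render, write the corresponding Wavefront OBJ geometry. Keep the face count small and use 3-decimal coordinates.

v 1.822 -0.046 3.247
v 2.022 0.283 2.813
v 3.338 -0.114 3.893
v 1.947 0.467 3.007
v 1.844 0.534 3.256
v 1.736 0.467 3.503
v 1.647 0.283 3.691
v 1.599 0.024 3.777
v 1.601 -0.251 3.742
v 1.654 -0.48 3.593
v 1.746 -0.609 3.365
v 1.855 -0.609 3.11
v 1.956 -0.48 2.886
v 2.027 -0.252 2.745
v 2.05 0.024 2.718
v 3.488 2.303 0.072
v 4.38 2.019 0.165
v 3.412 2.637 1.828
v 4.398 2.539 0.066
v 4.128 2.984 -0.03
v 3.654 3.213 -0.095
v 3.128 3.152 -0.106
v 2.716 2.822 -0.061
v 2.55 2.327 0.026
v 2.681 1.824 0.128
v 3.069 1.473 0.211
v 3.59 1.385 0.251
v 4.078 1.589 0.233
v -1.924 0.632 1.743
v -1.399 -0.69 3.018
v -0.653 1.86 2.492
v -0.127 0.538 3.767
v -0.573 -0.018 0.513
v -0.047 -1.34 1.788
v 0.699 1.21 1.262
v 1.224 -0.112 2.537
v -0.832 1.255 -4.448
v -1.04 1.026 -3.424
v -1.562 1.743 -4.488
v -1.771 1.514 -3.464
v -0.409 1.906 -4.216
v -0.618 1.677 -3.192
v -1.14 2.394 -4.256
v -1.348 2.165 -3.232
f 2 1 4
f 2 4 3
f 4 1 5
f 4 5 3
f 5 1 6
f 5 6 3
f 6 1 7
f 6 7 3
f 7 1 8
f 7 8 3
f 8 1 9
f 8 9 3
f 9 1 10
f 9 10 3
f 10 1 11
f 10 11 3
f 11 1 12
f 11 12 3
f 12 1 13
f 12 13 3
f 13 1 14
f 13 14 3
f 14 1 15
f 14 15 3
f 15 1 2
f 15 2 3
f 17 16 19
f 17 19 18
f 19 16 20
f 19 20 18
f 20 16 21
f 20 21 18
f 21 16 22
f 21 22 18
f 22 16 23
f 22 23 18
f 23 16 24
f 23 24 18
f 24 16 25
f 24 25 18
f 25 16 26
f 25 26 18
f 26 16 27
f 26 27 18
f 27 16 28
f 27 28 18
f 28 16 17
f 28 17 18
f 30 32 29
f 33 30 29
f 29 32 31
f 31 33 29
f 30 36 32
f 34 30 33
f 34 36 30
f 32 36 31
f 35 33 31
f 31 36 35
f 35 34 33
f 36 34 35
f 38 40 37
f 41 38 37
f 37 40 39
f 39 41 37
f 38 44 40
f 42 38 41
f 42 44 38
f 40 44 39
f 43 41 39
f 39 44 43
f 43 42 41
f 44 42 43



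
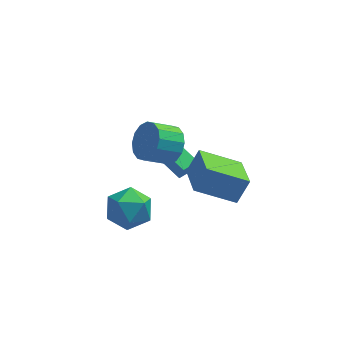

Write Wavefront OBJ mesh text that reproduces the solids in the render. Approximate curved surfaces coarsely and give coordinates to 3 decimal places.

v 0.798 -2.726 1.32
v -1.02 -2.667 2.242
v 0.567 -0.969 0.753
v -1.252 -0.911 1.676
v 1.352 -2.309 2.384
v -0.467 -2.251 3.307
v 1.12 -0.553 1.818
v -0.698 -0.494 2.74
v -3.741 -1.325 0.505
v -3.257 -2.035 -0.221
v -4.183 -2.725 1.581
v -3.699 -3.435 0.855
v -3.065 -2.724 1.453
v -2.792 -1.858 0.789
v -4.648 -2.902 0.571
v -4.375 -2.036 -0.093
v -3.817 -3.01 -0.18
v -2.839 -2.899 0.366
v -4.601 -1.861 0.994
v -3.623 -1.75 1.54
v -1.444 1.903 -2.023
v -1.263 1.742 -1.239
v -2.593 3.21 -1.489
v -2.412 3.049 -0.705
v -0.768 2.511 -2.055
v -0.587 2.35 -1.271
v -1.917 3.818 -1.521
v -1.736 3.657 -0.737
v -1.874 0.516 2.059
v -1.326 0.517 2.872
v -2.399 0.165 3.594
v -2.946 0.164 2.781
v -1.507 0.989 2.834
v -2.579 0.637 3.557
v -1.785 1.335 2.589
v -2.858 0.983 3.312
v -2.088 1.462 2.202
v -3.16 1.11 2.925
v -2.333 1.335 1.777
v -3.405 0.983 2.499
v -2.455 0.988 1.427
v -3.527 0.636 2.149
v -2.421 0.515 1.246
v -3.494 0.163 1.968
v -2.241 0.043 1.283
v -3.313 -0.309 2.006
v -1.962 -0.303 1.528
v -3.035 -0.655 2.251
v -1.66 -0.43 1.915
v -2.732 -0.782 2.638
v -1.415 -0.303 2.341
v -2.487 -0.655 3.063
v -1.293 0.044 2.691
v -2.365 -0.308 3.413
f 2 4 1
f 5 2 1
f 1 4 3
f 3 5 1
f 2 8 4
f 6 2 5
f 6 8 2
f 4 8 3
f 7 5 3
f 3 8 7
f 7 6 5
f 8 6 7
f 9 20 14
f 9 14 10
f 9 10 16
f 9 16 19
f 9 19 20
f 10 14 18
f 14 20 13
f 20 19 11
f 19 16 15
f 16 10 17
f 12 18 13
f 12 13 11
f 12 11 15
f 12 15 17
f 12 17 18
f 13 18 14
f 11 13 20
f 15 11 19
f 17 15 16
f 18 17 10
f 22 24 21
f 25 22 21
f 21 24 23
f 23 25 21
f 22 28 24
f 26 22 25
f 26 28 22
f 24 28 23
f 27 25 23
f 23 28 27
f 27 26 25
f 28 26 27
f 30 29 33
f 30 33 31
f 31 33 34
f 31 34 32
f 33 29 35
f 33 35 34
f 34 35 36
f 34 36 32
f 35 29 37
f 35 37 36
f 36 37 38
f 36 38 32
f 37 29 39
f 37 39 38
f 38 39 40
f 38 40 32
f 39 29 41
f 39 41 40
f 40 41 42
f 40 42 32
f 41 29 43
f 41 43 42
f 42 43 44
f 42 44 32
f 43 29 45
f 43 45 44
f 44 45 46
f 44 46 32
f 45 29 47
f 45 47 46
f 46 47 48
f 46 48 32
f 47 29 49
f 47 49 48
f 48 49 50
f 48 50 32
f 49 29 51
f 49 51 50
f 50 51 52
f 50 52 32
f 51 29 53
f 51 53 52
f 52 53 54
f 52 54 32
f 53 29 30
f 53 30 54
f 54 30 31
f 54 31 32



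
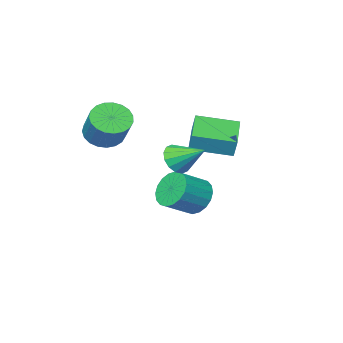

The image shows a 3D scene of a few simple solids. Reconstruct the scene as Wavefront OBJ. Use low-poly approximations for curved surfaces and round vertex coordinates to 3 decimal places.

v 0.156 -2.351 2.177
v 0.181 -2.048 3.056
v -1.376 -1.261 1.843
v -1.351 -0.957 2.722
v 1.271 -0.943 1.658
v 1.296 -0.639 2.537
v -0.261 0.148 1.324
v -0.236 0.451 2.203
v 3.464 -4.071 2.116
v 4.323 -4.435 2.235
v 4.634 -3.293 3.483
v 3.776 -2.929 3.364
v 4.388 -4.159 1.966
v 4.7 -3.017 3.214
v 4.294 -3.868 1.723
v 4.605 -2.726 2.97
v 4.056 -3.612 1.548
v 4.367 -2.47 2.795
v 3.716 -3.436 1.471
v 4.027 -2.293 2.718
v 3.332 -3.369 1.506
v 3.644 -2.226 2.753
v 2.971 -3.424 1.646
v 3.283 -2.281 2.893
v 2.696 -3.59 1.868
v 3.007 -2.448 3.115
v 2.553 -3.84 2.132
v 2.865 -2.698 3.379
v 2.568 -4.13 2.394
v 2.88 -2.987 3.641
v 2.738 -4.41 2.608
v 3.049 -3.267 3.855
v 3.033 -4.631 2.737
v 3.345 -3.488 3.984
v 3.403 -4.755 2.758
v 3.715 -3.613 4.006
v 3.784 -4.761 2.669
v 4.095 -3.619 3.916
v 4.109 -4.648 2.484
v 4.42 -3.506 3.731
v 3.104 1.016 2.169
v 3.499 1.499 1.7
v 2.556 2.224 2.951
v 3.14 1.451 1.522
v 2.771 1.287 1.517
v 2.491 1.05 1.687
v 2.376 0.804 1.986
v 2.456 0.615 2.333
v 2.709 0.533 2.637
v 3.068 0.581 2.815
v 3.437 0.745 2.82
v 3.717 0.982 2.65
v 3.832 1.228 2.351
v 3.752 1.417 2.004
v -0.077 -2.289 -1.892
v 0.395 -1.928 -2.684
v 1.708 -1.969 -1.92
v 1.237 -2.331 -1.128
v 0.279 -1.564 -2.464
v 1.592 -1.605 -1.701
v 0.092 -1.344 -2.131
v 1.406 -1.385 -1.368
v -0.128 -1.311 -1.751
v 1.186 -1.352 -0.987
v -0.338 -1.472 -1.399
v 0.976 -1.513 -0.635
v -0.496 -1.795 -1.144
v 0.817 -1.836 -0.38
v -0.571 -2.215 -1.037
v 0.742 -2.257 -0.274
v -0.548 -2.651 -1.1
v 0.765 -2.692 -0.336
v -0.432 -3.015 -1.319
v 0.881 -3.056 -0.556
v -0.246 -3.235 -1.652
v 1.068 -3.276 -0.889
v -0.026 -3.268 -2.033
v 1.288 -3.309 -1.269
v 0.184 -3.107 -2.385
v 1.498 -3.148 -1.621
v 0.343 -2.784 -2.64
v 1.656 -2.825 -1.876
v 0.418 -2.363 -2.746
v 1.731 -2.405 -1.983
f 2 4 1
f 5 2 1
f 1 4 3
f 3 5 1
f 2 8 4
f 6 2 5
f 6 8 2
f 4 8 3
f 7 5 3
f 3 8 7
f 7 6 5
f 8 6 7
f 10 9 13
f 10 13 11
f 11 13 14
f 11 14 12
f 13 9 15
f 13 15 14
f 14 15 16
f 14 16 12
f 15 9 17
f 15 17 16
f 16 17 18
f 16 18 12
f 17 9 19
f 17 19 18
f 18 19 20
f 18 20 12
f 19 9 21
f 19 21 20
f 20 21 22
f 20 22 12
f 21 9 23
f 21 23 22
f 22 23 24
f 22 24 12
f 23 9 25
f 23 25 24
f 24 25 26
f 24 26 12
f 25 9 27
f 25 27 26
f 26 27 28
f 26 28 12
f 27 9 29
f 27 29 28
f 28 29 30
f 28 30 12
f 29 9 31
f 29 31 30
f 30 31 32
f 30 32 12
f 31 9 33
f 31 33 32
f 32 33 34
f 32 34 12
f 33 9 35
f 33 35 34
f 34 35 36
f 34 36 12
f 35 9 37
f 35 37 36
f 36 37 38
f 36 38 12
f 37 9 39
f 37 39 38
f 38 39 40
f 38 40 12
f 39 9 10
f 39 10 40
f 40 10 11
f 40 11 12
f 42 41 44
f 42 44 43
f 44 41 45
f 44 45 43
f 45 41 46
f 45 46 43
f 46 41 47
f 46 47 43
f 47 41 48
f 47 48 43
f 48 41 49
f 48 49 43
f 49 41 50
f 49 50 43
f 50 41 51
f 50 51 43
f 51 41 52
f 51 52 43
f 52 41 53
f 52 53 43
f 53 41 54
f 53 54 43
f 54 41 42
f 54 42 43
f 56 55 59
f 56 59 57
f 57 59 60
f 57 60 58
f 59 55 61
f 59 61 60
f 60 61 62
f 60 62 58
f 61 55 63
f 61 63 62
f 62 63 64
f 62 64 58
f 63 55 65
f 63 65 64
f 64 65 66
f 64 66 58
f 65 55 67
f 65 67 66
f 66 67 68
f 66 68 58
f 67 55 69
f 67 69 68
f 68 69 70
f 68 70 58
f 69 55 71
f 69 71 70
f 70 71 72
f 70 72 58
f 71 55 73
f 71 73 72
f 72 73 74
f 72 74 58
f 73 55 75
f 73 75 74
f 74 75 76
f 74 76 58
f 75 55 77
f 75 77 76
f 76 77 78
f 76 78 58
f 77 55 79
f 77 79 78
f 78 79 80
f 78 80 58
f 79 55 81
f 79 81 80
f 80 81 82
f 80 82 58
f 81 55 83
f 81 83 82
f 82 83 84
f 82 84 58
f 83 55 56
f 83 56 84
f 84 56 57
f 84 57 58



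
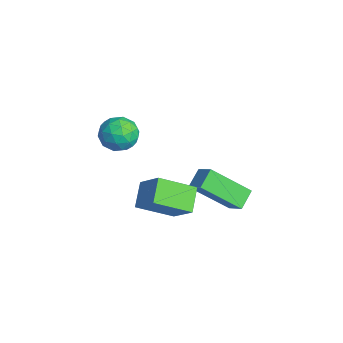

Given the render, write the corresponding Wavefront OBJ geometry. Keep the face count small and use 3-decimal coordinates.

v 2.64 1.641 -2.585
v 2.07 2.244 -2.084
v 3.093 3.215 -3.963
v 2.522 3.818 -3.462
v 3.398 1.902 -2.038
v 2.827 2.505 -1.537
v 3.85 3.476 -3.416
v 3.28 4.079 -2.915
v -1.818 0.336 -1.564
v -0.938 0.577 -1.495
v -1.422 -0.917 -2.245
v -0.542 -0.676 -2.176
v -1.015 -0.9 -1.426
v -1.26 -0.126 -1.005
v -1.1 -0.214 -2.735
v -1.345 0.56 -2.314
v -0.494 0.237 -2.218
v -0.442 -0.187 -1.409
v -1.918 -0.153 -2.331
v -1.866 -0.577 -1.522
v -1.413 0.566 -1.469
v -0.947 -0.906 -2.271
v -1.225 -1.038 -1.83
v -0.708 -0.896 -1.789
v -1.602 0.153 -1.182
v -1.085 0.295 -1.141
v -1.131 -0.573 -1.101
v -1.275 -0.635 -2.599
v -0.758 -0.493 -2.558
v -1.652 0.556 -1.951
v -1.135 0.698 -1.91
v -1.229 0.233 -2.639
v -0.635 0.508 -1.854
v -0.402 -0.228 -2.255
v -0.73 0.043 -2.583
v -0.874 0.498 -2.336
v -0.604 0.259 -1.378
v -0.371 -0.478 -1.779
v -0.65 -0.609 -1.338
v -0.794 -0.154 -1.091
v -0.343 0.059 -1.804
v -1.989 0.138 -1.961
v -1.756 -0.599 -2.362
v -1.566 -0.186 -2.649
v -1.71 0.269 -2.402
v -1.958 -0.112 -1.485
v -1.725 -0.848 -1.886
v -1.486 -0.838 -1.404
v -1.63 -0.383 -1.157
v -2.017 -0.399 -1.936
v 3.727 0.704 -3.262
v 3.557 -0.82 -2.42
v 2.84 1.176 -2.588
v 2.67 -0.349 -1.746
v 4.73 1.149 -2.254
v 4.56 -0.376 -1.412
v 3.843 1.62 -1.58
v 3.673 0.096 -0.738
f 2 4 1
f 5 2 1
f 1 4 3
f 3 5 1
f 2 8 4
f 6 2 5
f 6 8 2
f 4 8 3
f 7 5 3
f 3 8 7
f 7 6 5
f 8 6 7
f 9 46 25
f 46 20 49
f 25 49 14
f 46 49 25
f 9 25 21
f 25 14 26
f 21 26 10
f 25 26 21
f 9 21 30
f 21 10 31
f 30 31 16
f 21 31 30
f 9 30 42
f 30 16 45
f 42 45 19
f 30 45 42
f 9 42 46
f 42 19 50
f 46 50 20
f 42 50 46
f 10 26 37
f 26 14 40
f 37 40 18
f 26 40 37
f 14 49 27
f 49 20 48
f 27 48 13
f 49 48 27
f 20 50 47
f 50 19 43
f 47 43 11
f 50 43 47
f 19 45 44
f 45 16 32
f 44 32 15
f 45 32 44
f 16 31 36
f 31 10 33
f 36 33 17
f 31 33 36
f 12 38 24
f 38 18 39
f 24 39 13
f 38 39 24
f 12 24 22
f 24 13 23
f 22 23 11
f 24 23 22
f 12 22 29
f 22 11 28
f 29 28 15
f 22 28 29
f 12 29 34
f 29 15 35
f 34 35 17
f 29 35 34
f 12 34 38
f 34 17 41
f 38 41 18
f 34 41 38
f 13 39 27
f 39 18 40
f 27 40 14
f 39 40 27
f 11 23 47
f 23 13 48
f 47 48 20
f 23 48 47
f 15 28 44
f 28 11 43
f 44 43 19
f 28 43 44
f 17 35 36
f 35 15 32
f 36 32 16
f 35 32 36
f 18 41 37
f 41 17 33
f 37 33 10
f 41 33 37
f 52 54 51
f 55 52 51
f 51 54 53
f 53 55 51
f 52 58 54
f 56 52 55
f 56 58 52
f 54 58 53
f 57 55 53
f 53 58 57
f 57 56 55
f 58 56 57



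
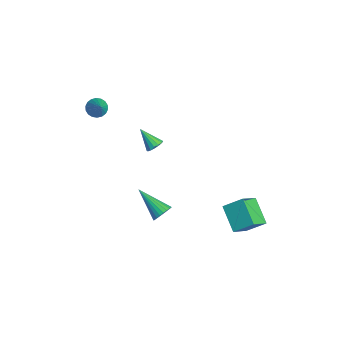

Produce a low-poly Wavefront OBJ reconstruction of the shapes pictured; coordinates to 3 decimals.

v 0.99 -0.528 -2.964
v 1.394 -1.04 -2.738
v -0.69 -1.392 -1.916
v 1.424 -0.858 -2.541
v 1.387 -0.627 -2.409
v 1.29 -0.38 -2.361
v 1.148 -0.156 -2.405
v 0.981 0.011 -2.534
v 0.816 0.096 -2.729
v 0.677 0.087 -2.959
v 0.585 -0.017 -3.191
v 0.556 -0.198 -3.387
v 0.592 -0.43 -3.52
v 0.689 -0.676 -3.568
v 0.832 -0.9 -3.524
v 0.998 -1.068 -3.394
v 1.164 -1.153 -3.2
v 1.303 -1.143 -2.969
v -4.326 -2.607 3.049
v -3.957 -3.014 2.665
v -3.274 -2.673 4.131
v -3.86 -2.743 2.588
v -3.855 -2.445 2.601
v -3.943 -2.179 2.703
v -4.108 -1.998 2.874
v -4.315 -1.938 3.08
v -4.525 -2.01 3.279
v -4.695 -2.2 3.433
v -4.792 -2.471 3.511
v -4.797 -2.769 3.497
v -4.708 -3.035 3.395
v -4.544 -3.216 3.224
v -4.337 -3.276 3.019
v -4.127 -3.204 2.819
v -0.262 -0.506 2.474
v 0.135 -0.894 2.603
v -1.138 -1.074 3.466
v 0.19 -0.666 2.782
v 0.124 -0.395 2.879
v -0.045 -0.154 2.867
v -0.273 -0.007 2.75
v -0.498 0.006 2.56
v -0.659 -0.118 2.346
v -0.714 -0.345 2.167
v -0.648 -0.616 2.07
v -0.479 -0.857 2.081
v -0.251 -1.004 2.198
v -0.026 -1.018 2.389
v 2.884 2.429 -1.413
v 3.338 3.475 -0.601
v 2.234 3.525 -2.461
v 2.688 4.571 -1.649
v 4.432 2.469 -2.331
v 4.886 3.515 -1.519
v 3.782 3.565 -3.379
v 4.236 4.611 -2.567
f 2 1 4
f 2 4 3
f 4 1 5
f 4 5 3
f 5 1 6
f 5 6 3
f 6 1 7
f 6 7 3
f 7 1 8
f 7 8 3
f 8 1 9
f 8 9 3
f 9 1 10
f 9 10 3
f 10 1 11
f 10 11 3
f 11 1 12
f 11 12 3
f 12 1 13
f 12 13 3
f 13 1 14
f 13 14 3
f 14 1 15
f 14 15 3
f 15 1 16
f 15 16 3
f 16 1 17
f 16 17 3
f 17 1 18
f 17 18 3
f 18 1 2
f 18 2 3
f 20 19 22
f 20 22 21
f 22 19 23
f 22 23 21
f 23 19 24
f 23 24 21
f 24 19 25
f 24 25 21
f 25 19 26
f 25 26 21
f 26 19 27
f 26 27 21
f 27 19 28
f 27 28 21
f 28 19 29
f 28 29 21
f 29 19 30
f 29 30 21
f 30 19 31
f 30 31 21
f 31 19 32
f 31 32 21
f 32 19 33
f 32 33 21
f 33 19 34
f 33 34 21
f 34 19 20
f 34 20 21
f 36 35 38
f 36 38 37
f 38 35 39
f 38 39 37
f 39 35 40
f 39 40 37
f 40 35 41
f 40 41 37
f 41 35 42
f 41 42 37
f 42 35 43
f 42 43 37
f 43 35 44
f 43 44 37
f 44 35 45
f 44 45 37
f 45 35 46
f 45 46 37
f 46 35 47
f 46 47 37
f 47 35 48
f 47 48 37
f 48 35 36
f 48 36 37
f 50 52 49
f 53 50 49
f 49 52 51
f 51 53 49
f 50 56 52
f 54 50 53
f 54 56 50
f 52 56 51
f 55 53 51
f 51 56 55
f 55 54 53
f 56 54 55



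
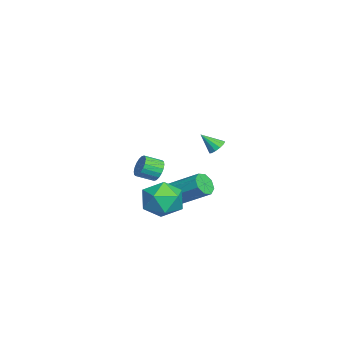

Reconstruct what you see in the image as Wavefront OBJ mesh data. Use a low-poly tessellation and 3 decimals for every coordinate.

v 2.482 -1.44 -0.724
v 3.226 -1.349 -1.7
v 2.934 -3.371 -0.56
v 3.678 -3.28 -1.536
v 3.98 -2.728 -0.479
v 3.7 -1.534 -0.58
v 2.46 -3.186 -1.68
v 2.18 -1.992 -1.781
v 3.212 -2.428 -2.291
v 4.151 -2.145 -1.548
v 2.009 -2.575 -0.712
v 2.948 -2.292 0.031
v 0.091 -2.02 -2.192
v 0.418 -2.482 -1.715
v 1.096 -0.842 -0.591
v 0.769 -0.38 -1.068
v 0.76 -2.332 -2.141
v 1.438 -0.692 -1.017
v 0.71 -1.999 -2.596
v 1.388 -0.359 -1.473
v 0.298 -1.678 -2.815
v 0.976 -0.039 -1.691
v -0.236 -1.558 -2.669
v 0.442 0.082 -1.545
v -0.578 -1.708 -2.243
v 0.1 -0.068 -1.119
v -0.528 -2.041 -1.787
v 0.15 -0.401 -0.664
v -0.116 -2.361 -1.569
v 0.562 -0.722 -0.445
v -3.75 -3.117 -2.288
v -3.472 -2.769 -1.71
v -3.212 -3.735 -1.254
v -3.49 -4.083 -1.832
v -3.783 -2.812 -1.626
v -3.522 -3.779 -1.169
v -4.087 -2.917 -1.672
v -3.826 -3.883 -1.216
v -4.324 -3.06 -1.841
v -4.064 -4.027 -1.384
v -4.448 -3.215 -2.098
v -4.188 -4.182 -1.642
v -4.434 -3.351 -2.393
v -4.173 -4.317 -1.937
v -4.284 -3.44 -2.667
v -4.023 -4.406 -2.211
v -4.028 -3.465 -2.866
v -3.768 -4.431 -2.41
v -3.718 -3.421 -2.951
v -3.457 -4.388 -2.494
v -3.414 -3.317 -2.904
v -3.153 -4.283 -2.448
v -3.176 -3.173 -2.736
v -2.916 -4.14 -2.279
v -3.052 -3.018 -2.478
v -2.792 -3.985 -2.022
v -3.067 -2.883 -2.183
v -2.806 -3.849 -1.727
v -3.217 -2.794 -1.909
v -2.956 -3.76 -1.453
v 0.527 0.222 1.454
v 1.011 0.392 1.654
v 0.473 -0.622 2.306
v 0.793 0.555 1.801
v 0.491 0.613 1.839
v 0.2 0.546 1.755
v 0.014 0.377 1.575
v -0.01 0.158 1.356
v 0.137 -0.041 1.169
v 0.408 -0.156 1.073
v 0.717 -0.151 1.097
v 0.965 -0.028 1.235
v 1.075 0.174 1.442
f 1 12 6
f 1 6 2
f 1 2 8
f 1 8 11
f 1 11 12
f 2 6 10
f 6 12 5
f 12 11 3
f 11 8 7
f 8 2 9
f 4 10 5
f 4 5 3
f 4 3 7
f 4 7 9
f 4 9 10
f 5 10 6
f 3 5 12
f 7 3 11
f 9 7 8
f 10 9 2
f 14 13 17
f 14 17 15
f 15 17 18
f 15 18 16
f 17 13 19
f 17 19 18
f 18 19 20
f 18 20 16
f 19 13 21
f 19 21 20
f 20 21 22
f 20 22 16
f 21 13 23
f 21 23 22
f 22 23 24
f 22 24 16
f 23 13 25
f 23 25 24
f 24 25 26
f 24 26 16
f 25 13 27
f 25 27 26
f 26 27 28
f 26 28 16
f 27 13 29
f 27 29 28
f 28 29 30
f 28 30 16
f 29 13 14
f 29 14 30
f 30 14 15
f 30 15 16
f 32 31 35
f 32 35 33
f 33 35 36
f 33 36 34
f 35 31 37
f 35 37 36
f 36 37 38
f 36 38 34
f 37 31 39
f 37 39 38
f 38 39 40
f 38 40 34
f 39 31 41
f 39 41 40
f 40 41 42
f 40 42 34
f 41 31 43
f 41 43 42
f 42 43 44
f 42 44 34
f 43 31 45
f 43 45 44
f 44 45 46
f 44 46 34
f 45 31 47
f 45 47 46
f 46 47 48
f 46 48 34
f 47 31 49
f 47 49 48
f 48 49 50
f 48 50 34
f 49 31 51
f 49 51 50
f 50 51 52
f 50 52 34
f 51 31 53
f 51 53 52
f 52 53 54
f 52 54 34
f 53 31 55
f 53 55 54
f 54 55 56
f 54 56 34
f 55 31 57
f 55 57 56
f 56 57 58
f 56 58 34
f 57 31 59
f 57 59 58
f 58 59 60
f 58 60 34
f 59 31 32
f 59 32 60
f 60 32 33
f 60 33 34
f 62 61 64
f 62 64 63
f 64 61 65
f 64 65 63
f 65 61 66
f 65 66 63
f 66 61 67
f 66 67 63
f 67 61 68
f 67 68 63
f 68 61 69
f 68 69 63
f 69 61 70
f 69 70 63
f 70 61 71
f 70 71 63
f 71 61 72
f 71 72 63
f 72 61 73
f 72 73 63
f 73 61 62
f 73 62 63



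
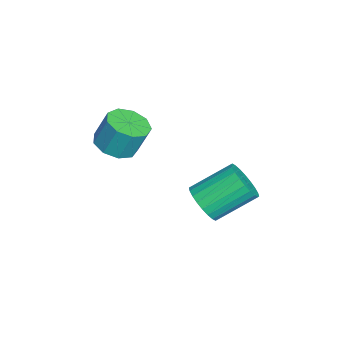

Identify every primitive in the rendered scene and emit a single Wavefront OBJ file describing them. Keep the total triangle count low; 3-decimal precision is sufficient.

v 1.942 0.233 -0.095
v 2.329 -0.168 0.699
v 1.765 1.486 1.809
v 1.378 1.887 1.015
v 2.625 0.025 0.562
v 2.06 1.679 1.672
v 2.816 0.249 0.325
v 2.252 1.903 1.435
v 2.875 0.471 0.024
v 2.311 2.125 1.134
v 2.791 0.657 -0.295
v 2.227 2.311 0.815
v 2.579 0.778 -0.583
v 2.014 2.432 0.526
v 2.269 0.816 -0.798
v 1.705 2.47 0.312
v 1.91 0.766 -0.905
v 1.345 2.419 0.205
v 1.555 0.634 -0.889
v 0.991 2.288 0.221
v 1.26 0.441 -0.752
v 0.695 2.095 0.358
v 1.068 0.217 -0.515
v 0.504 1.871 0.595
v 1.009 -0.005 -0.214
v 0.445 1.649 0.896
v 1.093 -0.191 0.105
v 0.529 1.463 1.215
v 1.306 -0.312 0.394
v 0.741 1.342 1.503
v 1.615 -0.35 0.608
v 1.051 1.304 1.718
v 1.975 -0.299 0.715
v 1.41 1.354 1.825
v 0.821 -3.375 2.527
v 1.77 -3.154 2.422
v 1.788 -2.585 3.788
v 0.839 -2.805 3.893
v 1.391 -2.642 2.214
v 1.41 -2.073 3.58
v 0.746 -2.472 2.152
v 0.764 -1.903 3.518
v 0.135 -2.725 2.266
v 0.154 -2.156 3.632
v -0.154 -3.282 2.501
v -0.136 -2.712 3.867
v 0.012 -3.882 2.749
v 0.031 -3.312 4.115
v 0.557 -4.245 2.893
v 0.576 -3.675 4.259
v 1.225 -4.2 2.866
v 1.244 -3.631 4.232
v 1.704 -3.77 2.68
v 1.723 -3.201 4.046
f 2 1 5
f 2 5 3
f 3 5 6
f 3 6 4
f 5 1 7
f 5 7 6
f 6 7 8
f 6 8 4
f 7 1 9
f 7 9 8
f 8 9 10
f 8 10 4
f 9 1 11
f 9 11 10
f 10 11 12
f 10 12 4
f 11 1 13
f 11 13 12
f 12 13 14
f 12 14 4
f 13 1 15
f 13 15 14
f 14 15 16
f 14 16 4
f 15 1 17
f 15 17 16
f 16 17 18
f 16 18 4
f 17 1 19
f 17 19 18
f 18 19 20
f 18 20 4
f 19 1 21
f 19 21 20
f 20 21 22
f 20 22 4
f 21 1 23
f 21 23 22
f 22 23 24
f 22 24 4
f 23 1 25
f 23 25 24
f 24 25 26
f 24 26 4
f 25 1 27
f 25 27 26
f 26 27 28
f 26 28 4
f 27 1 29
f 27 29 28
f 28 29 30
f 28 30 4
f 29 1 31
f 29 31 30
f 30 31 32
f 30 32 4
f 31 1 33
f 31 33 32
f 32 33 34
f 32 34 4
f 33 1 2
f 33 2 34
f 34 2 3
f 34 3 4
f 36 35 39
f 36 39 37
f 37 39 40
f 37 40 38
f 39 35 41
f 39 41 40
f 40 41 42
f 40 42 38
f 41 35 43
f 41 43 42
f 42 43 44
f 42 44 38
f 43 35 45
f 43 45 44
f 44 45 46
f 44 46 38
f 45 35 47
f 45 47 46
f 46 47 48
f 46 48 38
f 47 35 49
f 47 49 48
f 48 49 50
f 48 50 38
f 49 35 51
f 49 51 50
f 50 51 52
f 50 52 38
f 51 35 53
f 51 53 52
f 52 53 54
f 52 54 38
f 53 35 36
f 53 36 54
f 54 36 37
f 54 37 38



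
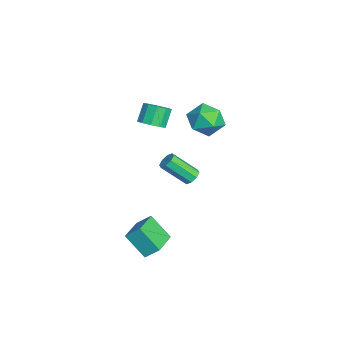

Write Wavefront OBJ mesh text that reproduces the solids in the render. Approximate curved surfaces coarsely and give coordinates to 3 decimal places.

v 2.797 -2.605 -3.353
v 2.973 -1.842 -2.653
v 1.164 -1.924 -3.683
v 1.34 -1.161 -2.984
v 3.46 -1.619 -4.596
v 3.636 -0.856 -3.897
v 1.827 -0.938 -4.927
v 2.003 -0.175 -4.227
v -1.127 -0.974 2.524
v -0.453 -1.032 2.97
v -1.079 -0.663 3.962
v -1.753 -0.606 3.516
v -0.476 -0.568 2.783
v -1.102 -0.199 3.776
v -0.748 -0.259 2.497
v -1.374 0.109 3.49
v -1.164 -0.223 2.222
v -1.79 0.145 3.215
v -1.566 -0.475 2.061
v -2.192 -0.106 3.054
v -1.801 -0.917 2.078
v -2.427 -0.548 3.07
v -1.778 -1.381 2.264
v -2.404 -1.012 3.257
v -1.506 -1.689 2.55
v -2.132 -1.321 3.543
v -1.09 -1.725 2.825
v -1.716 -1.357 3.818
v -0.688 -1.474 2.986
v -1.314 -1.105 3.979
v -4.305 2.884 1.192
v -3.258 3.17 0.735
v -3.742 1.07 1.345
v -2.695 1.356 0.888
v -2.993 1.736 1.962
v -3.341 2.857 1.868
v -3.659 1.383 0.212
v -4.007 2.504 0.118
v -2.859 2.242 0.13
v -2.447 2.461 1.211
v -4.553 1.779 0.869
v -4.141 1.998 1.95
v -1.083 1.193 -1.837
v -0.725 0.861 -2.132
v -0.939 -0.504 -0.858
v -1.297 -0.173 -0.563
v -0.52 1.106 -1.836
v -0.733 -0.259 -0.561
v -0.644 1.402 -1.54
v -0.858 0.037 -0.265
v -1.026 1.575 -1.418
v -1.239 0.21 -0.144
v -1.441 1.524 -1.542
v -1.655 0.159 -0.268
v -1.647 1.279 -1.839
v -1.86 -0.086 -0.564
v -1.522 0.983 -2.135
v -1.736 -0.382 -0.86
v -1.141 0.81 -2.256
v -1.354 -0.555 -0.982
f 2 4 1
f 5 2 1
f 1 4 3
f 3 5 1
f 2 8 4
f 6 2 5
f 6 8 2
f 4 8 3
f 7 5 3
f 3 8 7
f 7 6 5
f 8 6 7
f 10 9 13
f 10 13 11
f 11 13 14
f 11 14 12
f 13 9 15
f 13 15 14
f 14 15 16
f 14 16 12
f 15 9 17
f 15 17 16
f 16 17 18
f 16 18 12
f 17 9 19
f 17 19 18
f 18 19 20
f 18 20 12
f 19 9 21
f 19 21 20
f 20 21 22
f 20 22 12
f 21 9 23
f 21 23 22
f 22 23 24
f 22 24 12
f 23 9 25
f 23 25 24
f 24 25 26
f 24 26 12
f 25 9 27
f 25 27 26
f 26 27 28
f 26 28 12
f 27 9 29
f 27 29 28
f 28 29 30
f 28 30 12
f 29 9 10
f 29 10 30
f 30 10 11
f 30 11 12
f 31 42 36
f 31 36 32
f 31 32 38
f 31 38 41
f 31 41 42
f 32 36 40
f 36 42 35
f 42 41 33
f 41 38 37
f 38 32 39
f 34 40 35
f 34 35 33
f 34 33 37
f 34 37 39
f 34 39 40
f 35 40 36
f 33 35 42
f 37 33 41
f 39 37 38
f 40 39 32
f 44 43 47
f 44 47 45
f 45 47 48
f 45 48 46
f 47 43 49
f 47 49 48
f 48 49 50
f 48 50 46
f 49 43 51
f 49 51 50
f 50 51 52
f 50 52 46
f 51 43 53
f 51 53 52
f 52 53 54
f 52 54 46
f 53 43 55
f 53 55 54
f 54 55 56
f 54 56 46
f 55 43 57
f 55 57 56
f 56 57 58
f 56 58 46
f 57 43 59
f 57 59 58
f 58 59 60
f 58 60 46
f 59 43 44
f 59 44 60
f 60 44 45
f 60 45 46



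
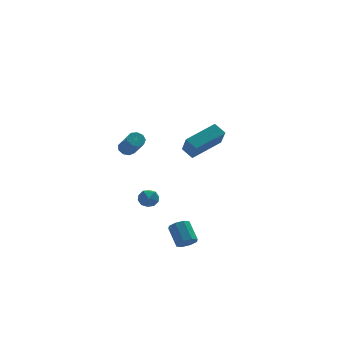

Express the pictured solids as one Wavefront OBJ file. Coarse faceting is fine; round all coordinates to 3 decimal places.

v 0.337 -3.756 -4.298
v 0.871 -3.879 -4.031
v 0.677 -2.867 -3.175
v 0.143 -2.744 -3.442
v 0.913 -3.574 -4.382
v 0.719 -2.562 -3.526
v 0.618 -3.376 -4.684
v 0.423 -2.364 -3.827
v 0.158 -3.4 -4.76
v -0.037 -2.388 -3.903
v -0.197 -3.633 -4.565
v -0.391 -2.621 -3.709
v -0.239 -3.938 -4.214
v -0.433 -2.926 -3.358
v 0.057 -4.136 -3.913
v -0.138 -3.124 -3.056
v 0.517 -4.112 -3.837
v 0.322 -3.1 -2.98
v 2.475 2.576 -0.452
v 2.039 3.196 0.015
v 2.47 3.428 -1.588
v 2.034 4.048 -1.121
v 4.366 3.432 0.181
v 3.93 4.052 0.648
v 4.361 4.284 -0.955
v 3.925 4.904 -0.488
v -2.329 -1.522 1.984
v -1.912 -1.267 2.133
v -1.655 -2.323 3.224
v -2.071 -2.578 3.076
v -2.191 -1.153 2.309
v -1.934 -2.209 3.4
v -2.534 -1.212 2.333
v -2.277 -2.268 3.424
v -2.781 -1.415 2.194
v -2.524 -2.471 3.285
v -2.816 -1.669 1.957
v -2.559 -2.725 3.048
v -2.623 -1.854 1.733
v -2.366 -2.91 2.824
v -2.292 -1.883 1.626
v -2.035 -2.939 2.717
v -1.979 -1.744 1.687
v -1.721 -2.8 2.778
v -1.828 -1.501 1.887
v -1.571 -2.557 2.978
v -1.555 -0.524 -2.475
v -1.297 -0.22 -3.03
v -0.563 -0.48 -1.99
v -0.305 -0.176 -2.545
v -0.749 0.158 -2.148
v -1.363 0.131 -2.448
v -0.497 -0.831 -2.572
v -1.111 -0.858 -2.872
v -0.643 -0.41 -3.09
v -0.799 0.202 -2.828
v -1.061 -0.902 -2.192
v -1.217 -0.29 -1.93
f 2 1 5
f 2 5 3
f 3 5 6
f 3 6 4
f 5 1 7
f 5 7 6
f 6 7 8
f 6 8 4
f 7 1 9
f 7 9 8
f 8 9 10
f 8 10 4
f 9 1 11
f 9 11 10
f 10 11 12
f 10 12 4
f 11 1 13
f 11 13 12
f 12 13 14
f 12 14 4
f 13 1 15
f 13 15 14
f 14 15 16
f 14 16 4
f 15 1 17
f 15 17 16
f 16 17 18
f 16 18 4
f 17 1 2
f 17 2 18
f 18 2 3
f 18 3 4
f 20 22 19
f 23 20 19
f 19 22 21
f 21 23 19
f 20 26 22
f 24 20 23
f 24 26 20
f 22 26 21
f 25 23 21
f 21 26 25
f 25 24 23
f 26 24 25
f 28 27 31
f 28 31 29
f 29 31 32
f 29 32 30
f 31 27 33
f 31 33 32
f 32 33 34
f 32 34 30
f 33 27 35
f 33 35 34
f 34 35 36
f 34 36 30
f 35 27 37
f 35 37 36
f 36 37 38
f 36 38 30
f 37 27 39
f 37 39 38
f 38 39 40
f 38 40 30
f 39 27 41
f 39 41 40
f 40 41 42
f 40 42 30
f 41 27 43
f 41 43 42
f 42 43 44
f 42 44 30
f 43 27 45
f 43 45 44
f 44 45 46
f 44 46 30
f 45 27 28
f 45 28 46
f 46 28 29
f 46 29 30
f 47 58 52
f 47 52 48
f 47 48 54
f 47 54 57
f 47 57 58
f 48 52 56
f 52 58 51
f 58 57 49
f 57 54 53
f 54 48 55
f 50 56 51
f 50 51 49
f 50 49 53
f 50 53 55
f 50 55 56
f 51 56 52
f 49 51 58
f 53 49 57
f 55 53 54
f 56 55 48



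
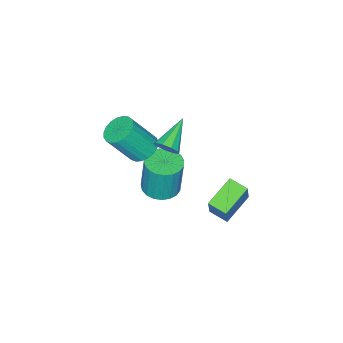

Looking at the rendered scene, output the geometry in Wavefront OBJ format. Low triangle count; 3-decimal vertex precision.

v 1.351 -1.909 1.666
v 1.625 -2.261 2.037
v -0.051 -2.171 2.454
v 1.632 -1.888 2.173
v 1.508 -1.525 2.072
v 1.31 -1.342 1.781
v 1.132 -1.424 1.436
v 1.056 -1.733 1.199
v 1.119 -2.124 1.18
v 1.29 -2.415 1.389
v 1.49 -2.469 1.727
v -2.266 -1.274 -3.719
v -1.817 -1.015 -2.527
v -2.331 -0.363 -3.893
v -1.882 -0.104 -2.701
v -0.778 -1.276 -4.279
v -0.329 -1.017 -3.087
v -0.843 -0.365 -4.453
v -0.394 -0.106 -3.261
v 0.49 -2.936 -2.465
v 1.229 -3.355 -2.423
v 1.228 -3.163 -0.512
v 0.49 -2.744 -0.555
v 1.336 -3.02 -2.456
v 1.335 -2.828 -0.546
v 1.297 -2.67 -2.492
v 1.297 -2.478 -0.581
v 1.119 -2.367 -2.522
v 1.118 -2.175 -0.612
v 0.832 -2.162 -2.543
v 0.831 -1.969 -0.633
v 0.486 -2.09 -2.55
v 0.485 -1.898 -0.64
v 0.141 -2.165 -2.543
v 0.14 -1.973 -0.633
v -0.144 -2.374 -2.522
v -0.145 -2.181 -0.612
v -0.319 -2.679 -2.491
v -0.32 -2.487 -0.581
v -0.354 -3.029 -2.456
v -0.355 -2.837 -0.546
v -0.243 -3.363 -2.423
v -0.244 -3.171 -0.512
v -0.005 -3.623 -2.396
v -0.006 -3.431 -0.486
v 0.318 -3.764 -2.382
v 0.317 -3.572 -0.472
v 0.672 -3.762 -2.382
v 0.671 -3.57 -0.472
v 0.994 -3.618 -2.396
v 0.993 -3.425 -0.486
v 1.219 -3.257 0.678
v 1.64 -2.639 0.733
v 2.422 -3.304 2.236
v 2.001 -3.923 2.182
v 1.388 -2.561 0.899
v 2.169 -3.226 2.402
v 1.107 -2.603 1.027
v 1.888 -3.268 2.53
v 0.845 -2.758 1.094
v 1.626 -3.423 2.597
v 0.648 -3 1.09
v 1.429 -3.665 2.593
v 0.549 -3.286 1.014
v 1.331 -3.951 2.517
v 0.567 -3.567 0.881
v 1.348 -4.232 2.384
v 0.697 -3.795 0.712
v 1.479 -4.46 2.215
v 0.918 -3.93 0.538
v 1.699 -4.595 2.041
v 1.191 -3.948 0.388
v 1.972 -4.613 1.891
v 1.468 -3.847 0.288
v 2.25 -4.512 1.791
v 1.703 -3.645 0.256
v 2.484 -4.31 1.759
v 1.854 -3.375 0.297
v 2.635 -4.04 1.8
v 1.895 -3.085 0.403
v 2.677 -3.75 1.907
v 1.82 -2.825 0.558
v 2.601 -3.49 2.061
f 2 1 4
f 2 4 3
f 4 1 5
f 4 5 3
f 5 1 6
f 5 6 3
f 6 1 7
f 6 7 3
f 7 1 8
f 7 8 3
f 8 1 9
f 8 9 3
f 9 1 10
f 9 10 3
f 10 1 11
f 10 11 3
f 11 1 2
f 11 2 3
f 13 15 12
f 16 13 12
f 12 15 14
f 14 16 12
f 13 19 15
f 17 13 16
f 17 19 13
f 15 19 14
f 18 16 14
f 14 19 18
f 18 17 16
f 19 17 18
f 21 20 24
f 21 24 22
f 22 24 25
f 22 25 23
f 24 20 26
f 24 26 25
f 25 26 27
f 25 27 23
f 26 20 28
f 26 28 27
f 27 28 29
f 27 29 23
f 28 20 30
f 28 30 29
f 29 30 31
f 29 31 23
f 30 20 32
f 30 32 31
f 31 32 33
f 31 33 23
f 32 20 34
f 32 34 33
f 33 34 35
f 33 35 23
f 34 20 36
f 34 36 35
f 35 36 37
f 35 37 23
f 36 20 38
f 36 38 37
f 37 38 39
f 37 39 23
f 38 20 40
f 38 40 39
f 39 40 41
f 39 41 23
f 40 20 42
f 40 42 41
f 41 42 43
f 41 43 23
f 42 20 44
f 42 44 43
f 43 44 45
f 43 45 23
f 44 20 46
f 44 46 45
f 45 46 47
f 45 47 23
f 46 20 48
f 46 48 47
f 47 48 49
f 47 49 23
f 48 20 50
f 48 50 49
f 49 50 51
f 49 51 23
f 50 20 21
f 50 21 51
f 51 21 22
f 51 22 23
f 53 52 56
f 53 56 54
f 54 56 57
f 54 57 55
f 56 52 58
f 56 58 57
f 57 58 59
f 57 59 55
f 58 52 60
f 58 60 59
f 59 60 61
f 59 61 55
f 60 52 62
f 60 62 61
f 61 62 63
f 61 63 55
f 62 52 64
f 62 64 63
f 63 64 65
f 63 65 55
f 64 52 66
f 64 66 65
f 65 66 67
f 65 67 55
f 66 52 68
f 66 68 67
f 67 68 69
f 67 69 55
f 68 52 70
f 68 70 69
f 69 70 71
f 69 71 55
f 70 52 72
f 70 72 71
f 71 72 73
f 71 73 55
f 72 52 74
f 72 74 73
f 73 74 75
f 73 75 55
f 74 52 76
f 74 76 75
f 75 76 77
f 75 77 55
f 76 52 78
f 76 78 77
f 77 78 79
f 77 79 55
f 78 52 80
f 78 80 79
f 79 80 81
f 79 81 55
f 80 52 82
f 80 82 81
f 81 82 83
f 81 83 55
f 82 52 53
f 82 53 83
f 83 53 54
f 83 54 55

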